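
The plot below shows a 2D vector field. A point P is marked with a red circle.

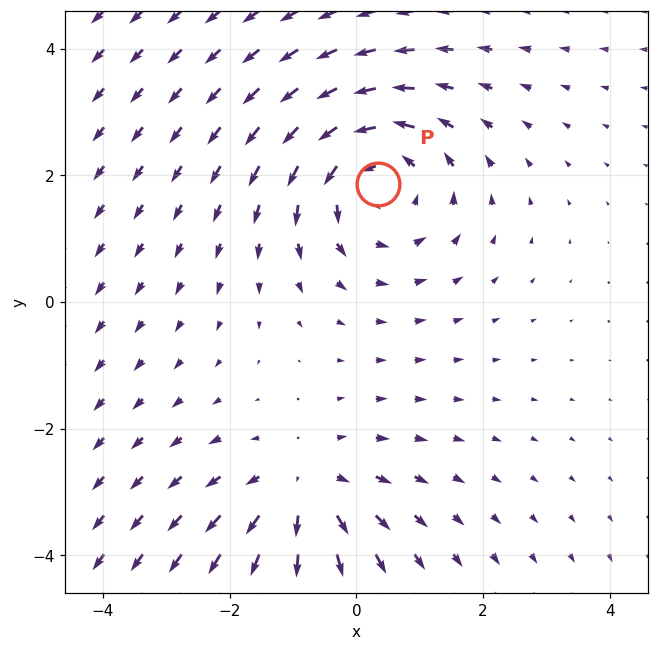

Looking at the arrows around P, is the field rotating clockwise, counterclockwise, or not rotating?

counterclockwise

Near P at (0.3, 1.9) the arrows circulate counterclockwise. The curl (z-component) there is about +3; positive curl means counterclockwise rotation.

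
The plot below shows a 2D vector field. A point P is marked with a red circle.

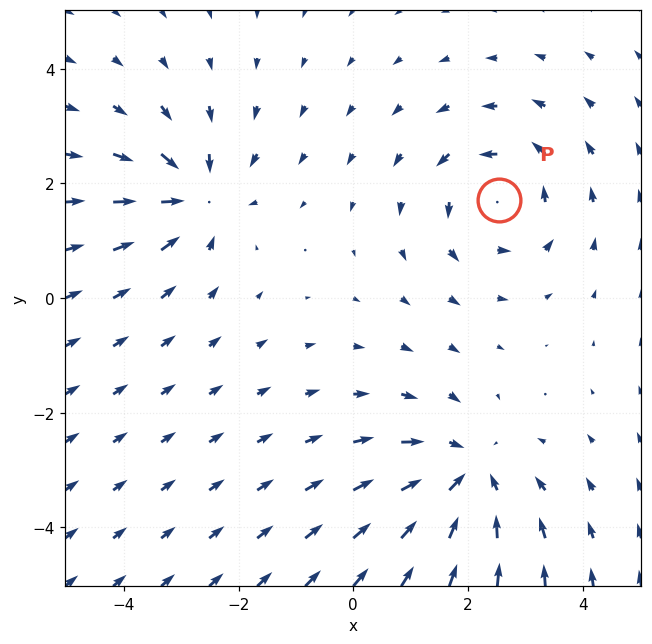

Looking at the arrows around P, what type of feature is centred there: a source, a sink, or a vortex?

At P (2.5, 1.7) the arrows circulate counterclockwise. Divergence ≈0, curl about +4 — near-zero divergence with nonzero curl is a vortex.

vortex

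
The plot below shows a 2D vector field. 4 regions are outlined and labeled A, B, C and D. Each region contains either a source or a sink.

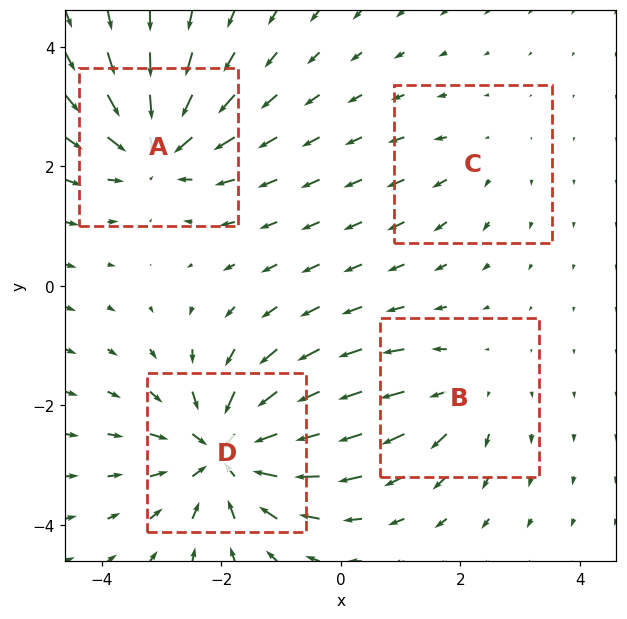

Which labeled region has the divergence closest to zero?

C

Divergence at each region's feature centre — A: about -6, B: about +3, C: about +2, D: about -7. Region C is closest to zero.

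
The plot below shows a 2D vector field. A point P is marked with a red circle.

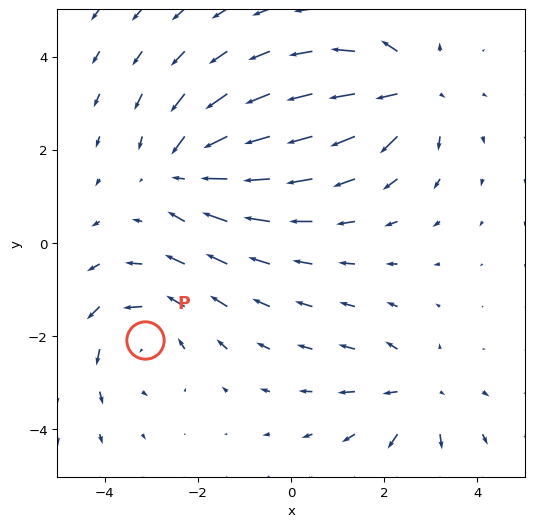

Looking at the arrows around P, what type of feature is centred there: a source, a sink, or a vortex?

At P (-3.1, -2.1) the arrows circulate counterclockwise. Divergence ≈0, curl about +4 — near-zero divergence with nonzero curl is a vortex.

vortex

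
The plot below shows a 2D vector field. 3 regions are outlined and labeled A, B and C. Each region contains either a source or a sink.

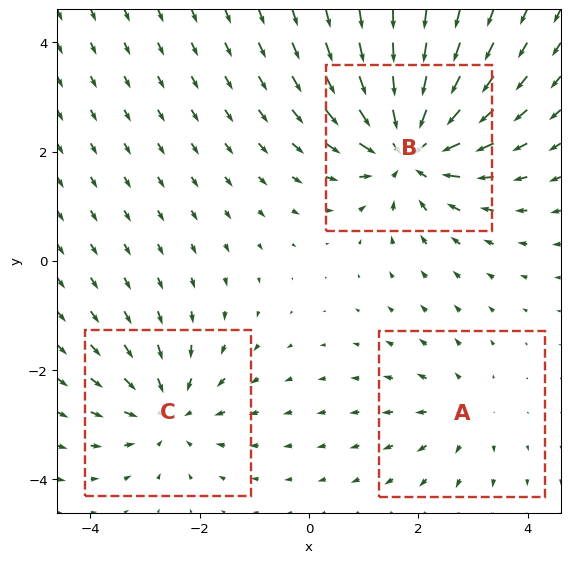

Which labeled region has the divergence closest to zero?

A

Divergence at each region's feature centre — A: about +2, B: about -5, C: about -3. Region A is closest to zero.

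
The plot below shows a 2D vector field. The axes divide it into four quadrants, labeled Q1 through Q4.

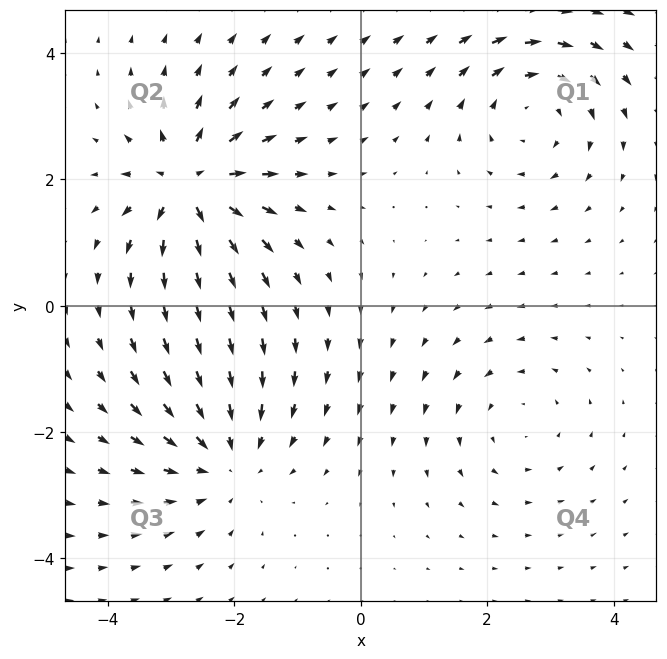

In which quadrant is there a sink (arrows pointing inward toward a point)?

Q3

The sink sits at approximately (-2.2, -2.4), which lies in quadrant Q3. The divergence there is about -3, negative as expected for a sink.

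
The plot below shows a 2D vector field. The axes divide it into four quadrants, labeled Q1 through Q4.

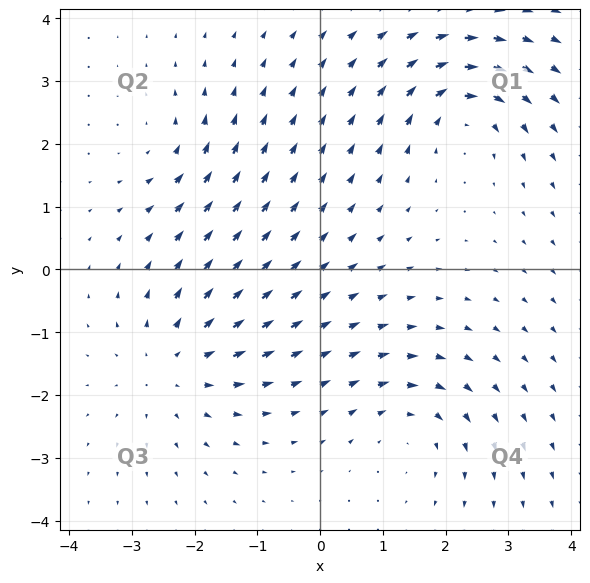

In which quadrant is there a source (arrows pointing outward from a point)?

Q3

The source sits at approximately (-2.3, -1.5), which lies in quadrant Q3. The divergence there is about +4, positive as expected for a source.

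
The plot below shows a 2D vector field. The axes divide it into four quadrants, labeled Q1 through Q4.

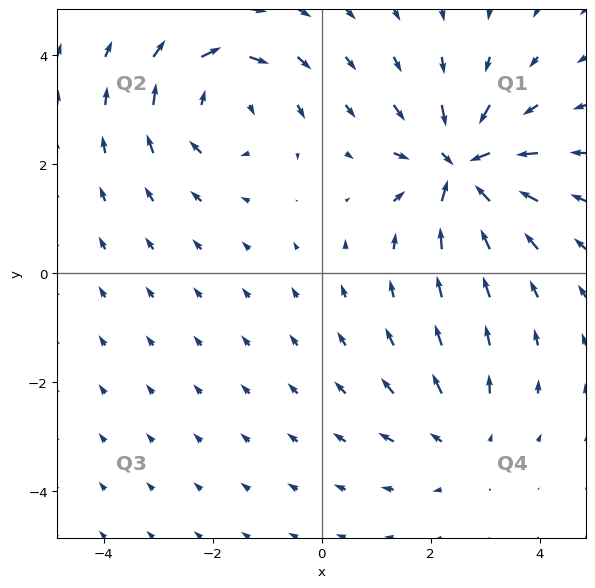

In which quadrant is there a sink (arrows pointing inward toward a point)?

The sink sits at approximately (2.6, 1.9), which lies in quadrant Q1. The divergence there is about -7, negative as expected for a sink.

Q1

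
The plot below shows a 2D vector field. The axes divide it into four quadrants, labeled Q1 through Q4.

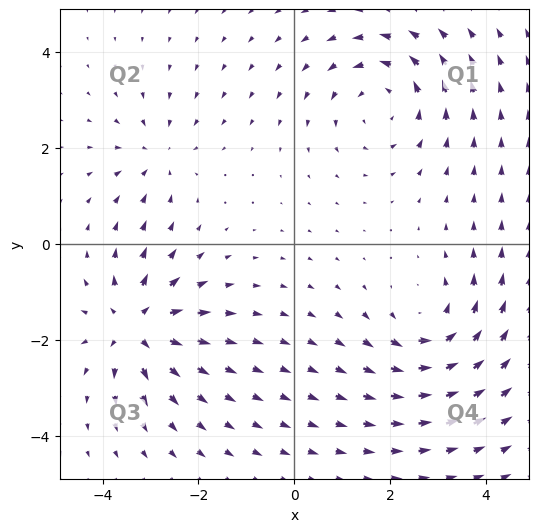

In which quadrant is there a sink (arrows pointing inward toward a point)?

Q2

The sink sits at approximately (-2.9, 1.8), which lies in quadrant Q2. The divergence there is about -3, negative as expected for a sink.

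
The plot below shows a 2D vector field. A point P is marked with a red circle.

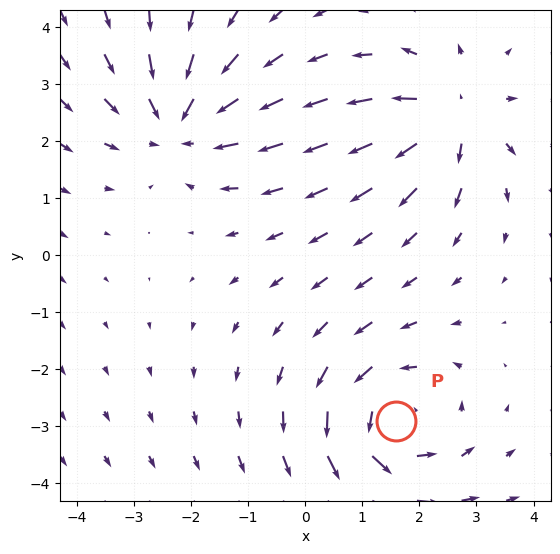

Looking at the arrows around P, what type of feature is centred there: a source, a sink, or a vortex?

At P (1.6, -2.9) the arrows circulate counterclockwise. Divergence ≈0, curl about +4 — near-zero divergence with nonzero curl is a vortex.

vortex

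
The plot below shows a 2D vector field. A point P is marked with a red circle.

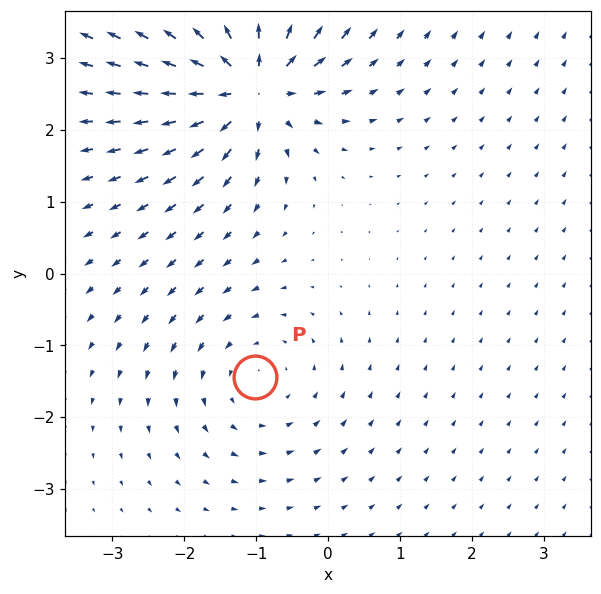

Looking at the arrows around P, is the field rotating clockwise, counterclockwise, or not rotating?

counterclockwise

Near P at (-1.0, -1.4) the arrows circulate counterclockwise. The curl (z-component) there is about +3; positive curl means counterclockwise rotation.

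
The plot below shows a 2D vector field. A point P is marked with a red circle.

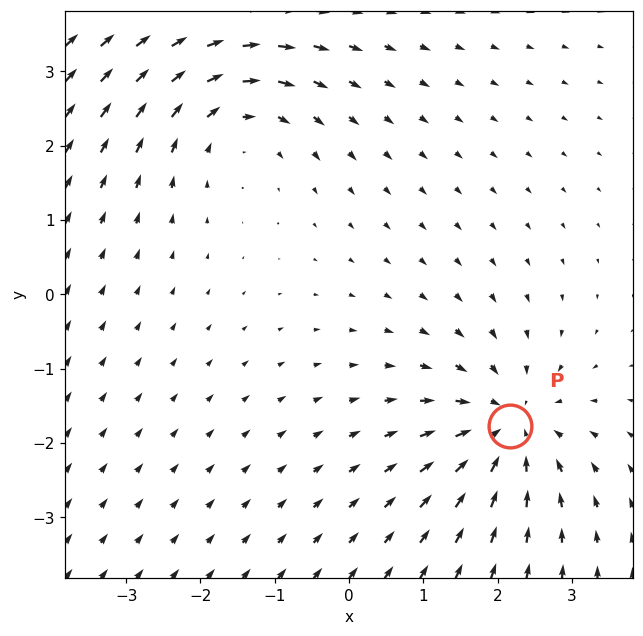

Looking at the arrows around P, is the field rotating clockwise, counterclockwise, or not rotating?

Near P at (2.2, -1.8) the arrows show no circulation. The curl there is ≈0.

not rotating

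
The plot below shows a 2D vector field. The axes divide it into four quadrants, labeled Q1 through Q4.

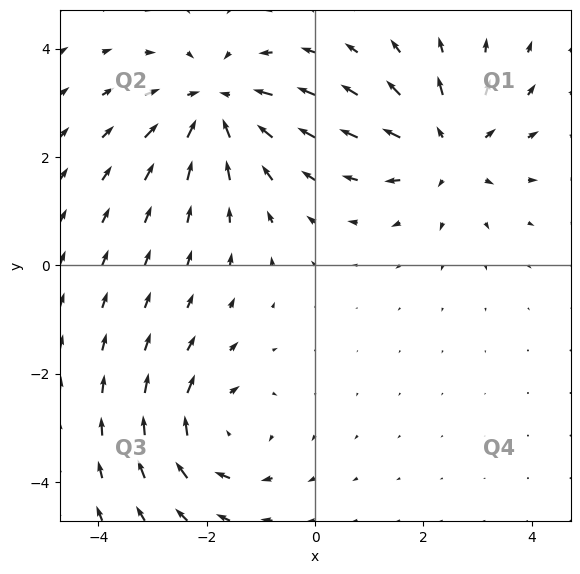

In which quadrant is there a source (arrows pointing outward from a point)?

The source sits at approximately (2.4, 2.1), which lies in quadrant Q1. The divergence there is about +5, positive as expected for a source.

Q1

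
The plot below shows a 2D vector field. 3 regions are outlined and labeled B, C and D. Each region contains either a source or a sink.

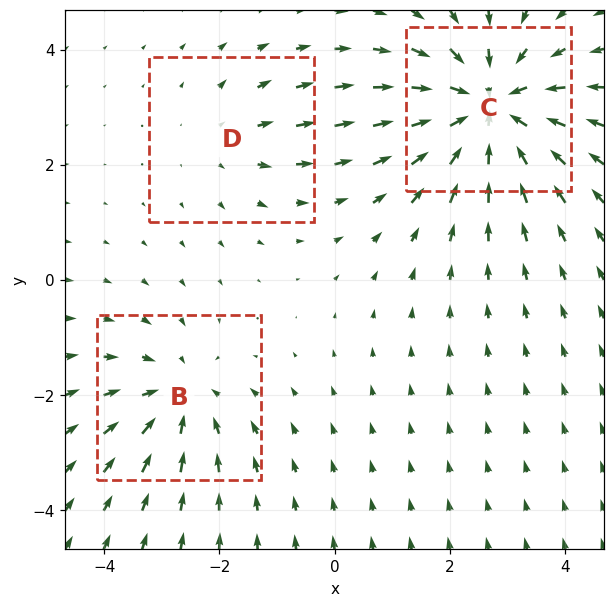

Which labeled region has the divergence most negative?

Divergence at each region's feature centre — B: about -3, C: about -5, D: about +2. Region C is most negative.

C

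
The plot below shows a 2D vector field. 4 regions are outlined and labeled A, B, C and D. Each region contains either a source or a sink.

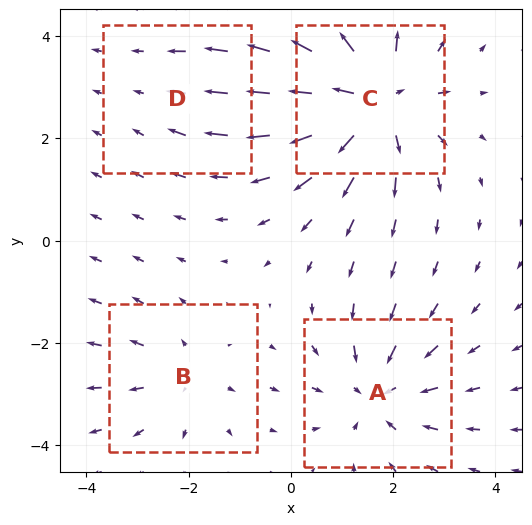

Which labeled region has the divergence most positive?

Divergence at each region's feature centre — A: about -4, B: about +3, C: about +6, D: about -2. Region C is most positive.

C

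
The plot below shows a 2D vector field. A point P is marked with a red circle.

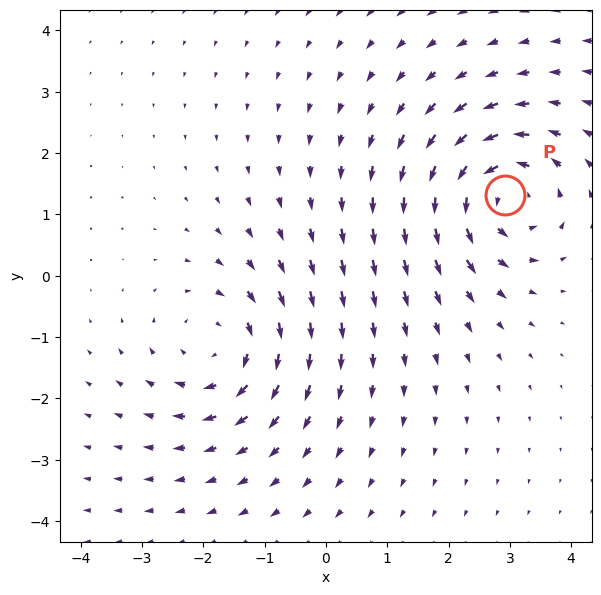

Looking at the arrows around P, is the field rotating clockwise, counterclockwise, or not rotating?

Near P at (2.9, 1.3) the arrows circulate counterclockwise. The curl (z-component) there is about +6; positive curl means counterclockwise rotation.

counterclockwise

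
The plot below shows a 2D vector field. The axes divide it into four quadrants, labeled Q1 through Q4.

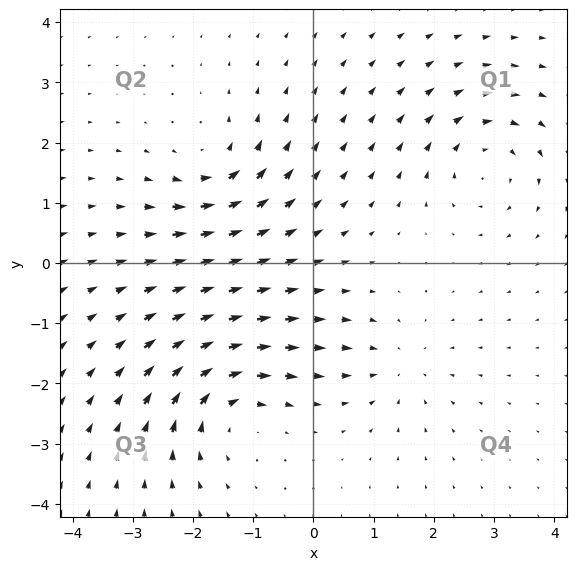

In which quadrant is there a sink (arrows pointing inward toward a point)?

Q4

The sink sits at approximately (1.4, -1.7), which lies in quadrant Q4. The divergence there is about -3, negative as expected for a sink.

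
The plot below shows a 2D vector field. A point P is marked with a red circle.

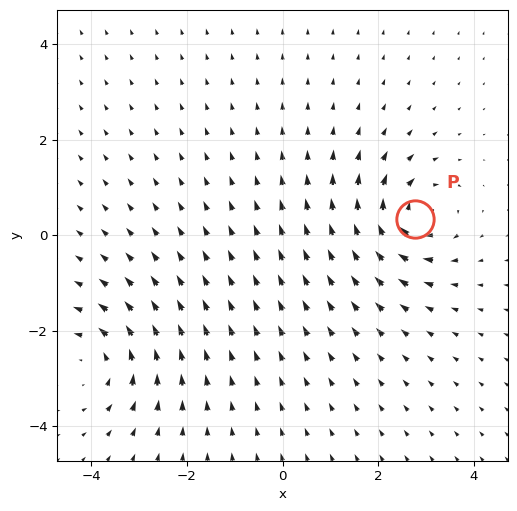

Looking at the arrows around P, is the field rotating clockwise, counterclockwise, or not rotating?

clockwise

Near P at (2.8, 0.3) the arrows circulate clockwise. The curl (z-component) there is about -5; negative curl means clockwise rotation.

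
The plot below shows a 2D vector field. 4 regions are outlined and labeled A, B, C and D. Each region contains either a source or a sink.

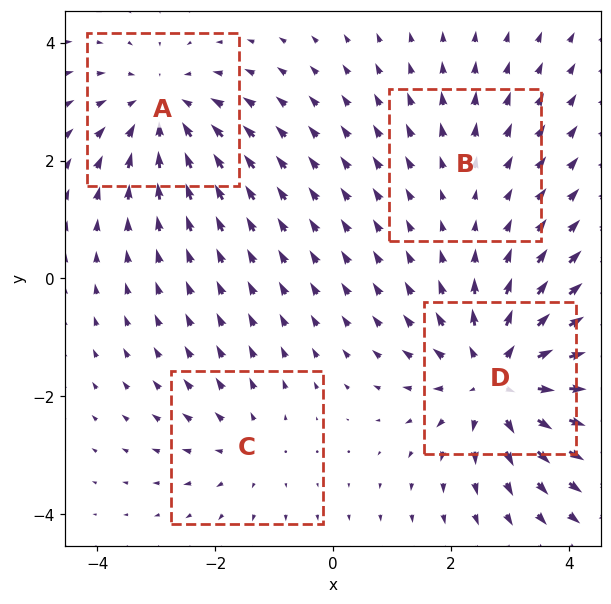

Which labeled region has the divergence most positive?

D

Divergence at each region's feature centre — A: about -4, B: about +2, C: about +3, D: about +6. Region D is most positive.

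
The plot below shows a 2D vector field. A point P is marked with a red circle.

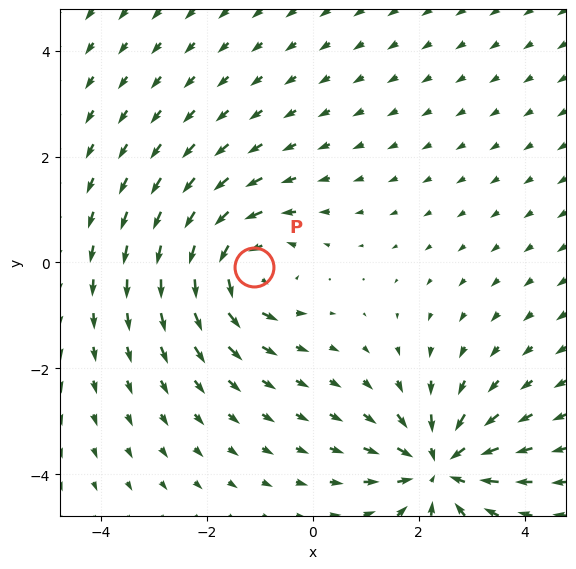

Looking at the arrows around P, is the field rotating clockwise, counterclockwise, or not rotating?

Near P at (-1.1, -0.1) the arrows circulate counterclockwise. The curl (z-component) there is about +4; positive curl means counterclockwise rotation.

counterclockwise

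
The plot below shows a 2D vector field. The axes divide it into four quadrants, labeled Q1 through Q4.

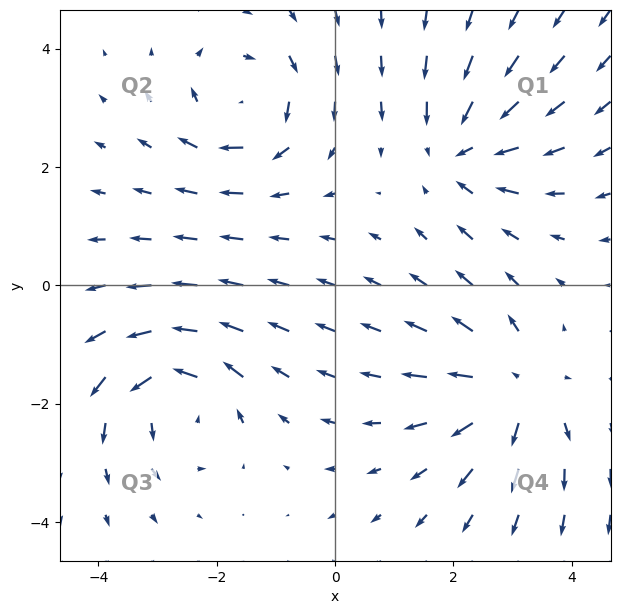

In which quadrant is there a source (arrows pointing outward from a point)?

The source sits at approximately (3.0, -1.8), which lies in quadrant Q4. The divergence there is about +5, positive as expected for a source.

Q4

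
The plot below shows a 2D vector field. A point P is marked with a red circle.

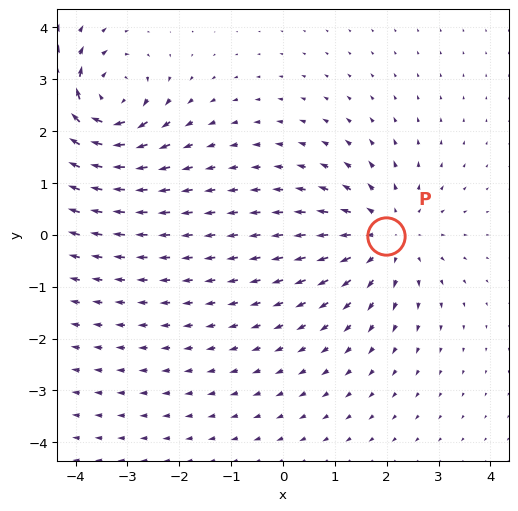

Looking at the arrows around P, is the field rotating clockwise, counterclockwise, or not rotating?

Near P at (2.0, -0.0) the arrows show no circulation. The curl there is ≈0.

not rotating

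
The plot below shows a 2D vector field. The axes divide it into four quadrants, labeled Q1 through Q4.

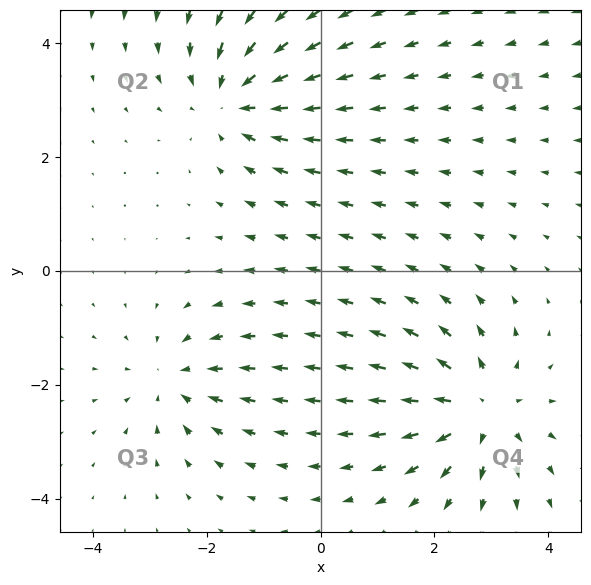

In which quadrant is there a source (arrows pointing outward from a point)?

The source sits at approximately (2.8, -2.4), which lies in quadrant Q4. The divergence there is about +4, positive as expected for a source.

Q4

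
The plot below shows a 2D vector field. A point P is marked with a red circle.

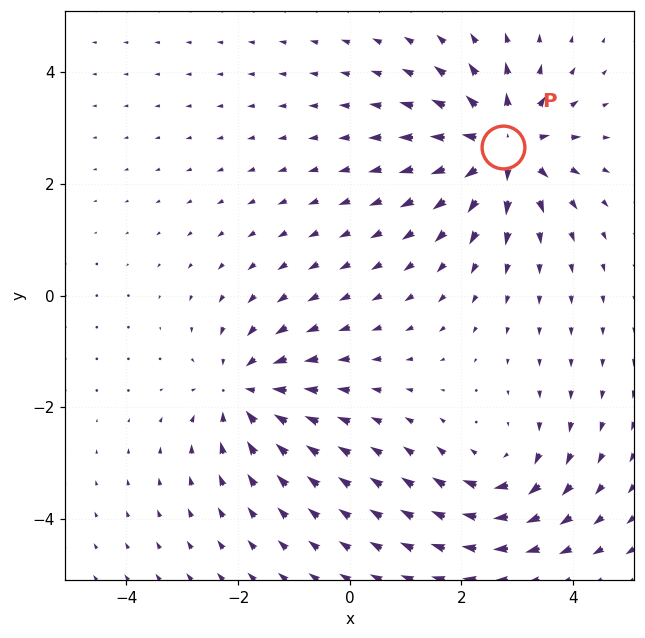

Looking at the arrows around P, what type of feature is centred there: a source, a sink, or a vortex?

At P (2.7, 2.7) the arrows spread outward. Divergence about +5, curl ≈0 — positive divergence with near-zero curl is a source.

source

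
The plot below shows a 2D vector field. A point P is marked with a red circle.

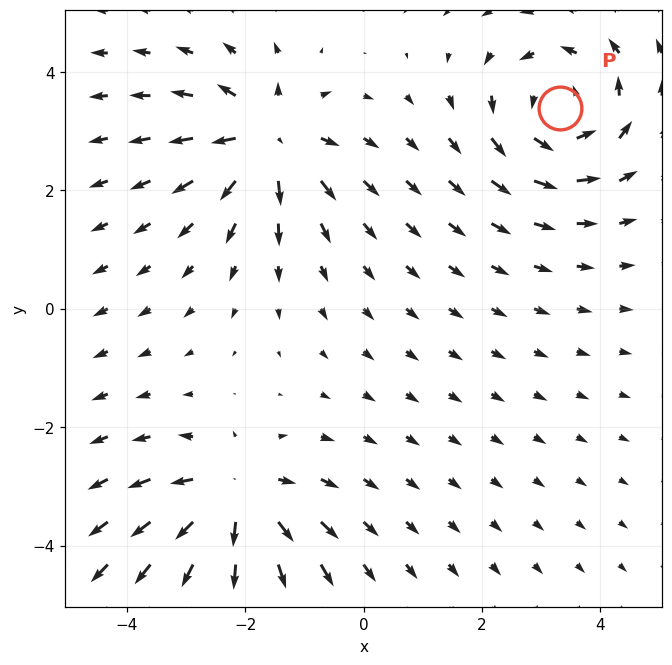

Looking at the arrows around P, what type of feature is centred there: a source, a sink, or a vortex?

At P (3.3, 3.4) the arrows circulate counterclockwise. Divergence ≈0, curl about +4 — near-zero divergence with nonzero curl is a vortex.

vortex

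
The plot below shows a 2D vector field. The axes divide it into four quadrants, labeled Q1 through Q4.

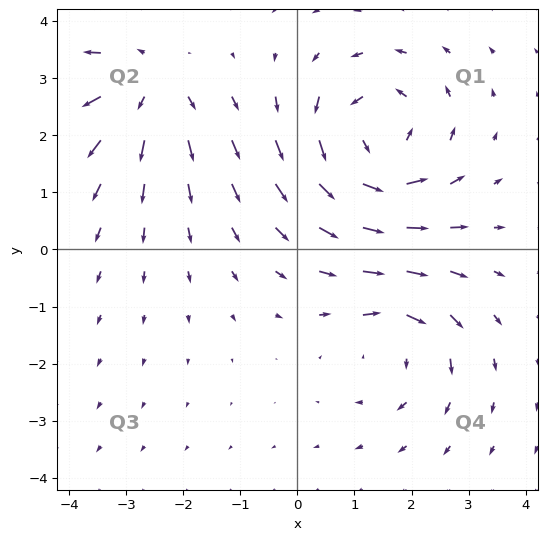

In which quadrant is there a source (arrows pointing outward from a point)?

Q2

The source sits at approximately (-2.6, 2.9), which lies in quadrant Q2. The divergence there is about +3, positive as expected for a source.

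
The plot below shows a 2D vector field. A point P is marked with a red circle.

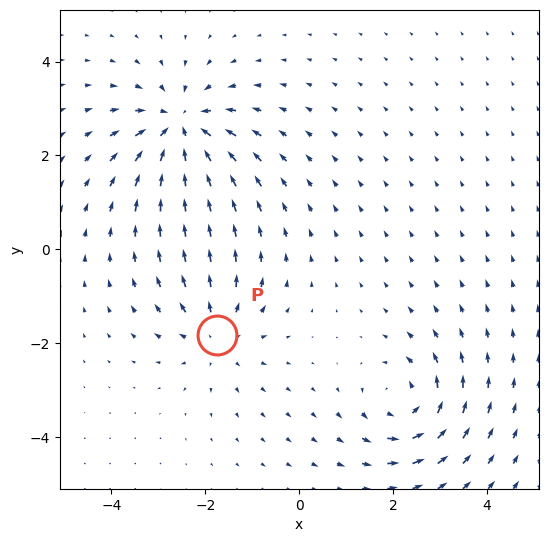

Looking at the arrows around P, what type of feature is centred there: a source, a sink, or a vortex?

source

At P (-1.8, -1.8) the arrows spread outward. Divergence about +3, curl ≈0 — positive divergence with near-zero curl is a source.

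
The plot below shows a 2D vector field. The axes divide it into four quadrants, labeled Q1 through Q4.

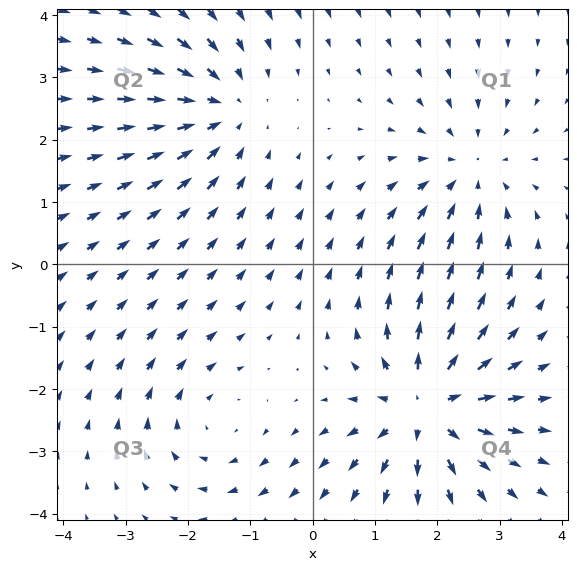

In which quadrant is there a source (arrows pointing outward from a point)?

Q4

The source sits at approximately (1.8, -2.3), which lies in quadrant Q4. The divergence there is about +5, positive as expected for a source.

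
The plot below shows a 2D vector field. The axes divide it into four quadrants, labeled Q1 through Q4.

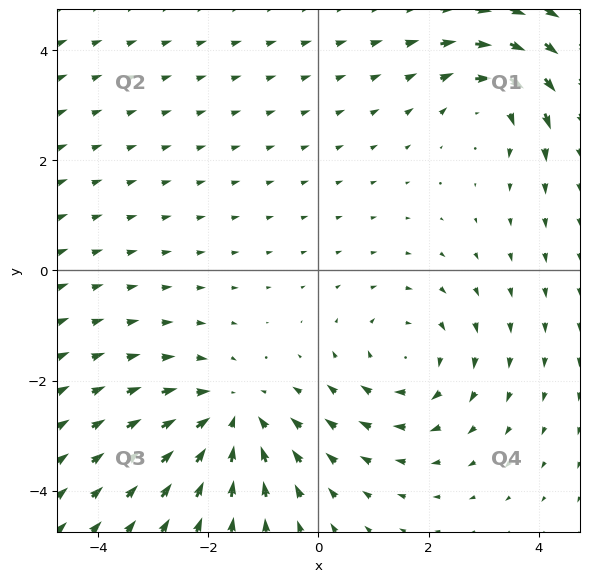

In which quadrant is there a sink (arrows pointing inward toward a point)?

Q3

The sink sits at approximately (-1.6, -2.7), which lies in quadrant Q3. The divergence there is about -4, negative as expected for a sink.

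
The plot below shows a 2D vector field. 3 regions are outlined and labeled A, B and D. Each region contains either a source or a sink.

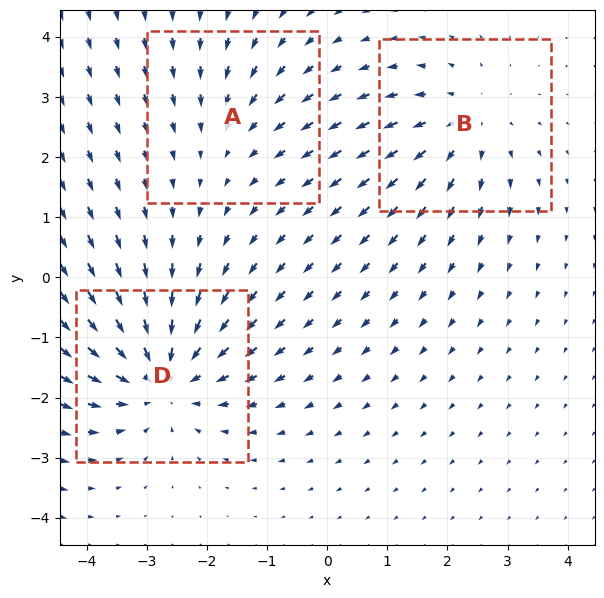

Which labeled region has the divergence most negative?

D

Divergence at each region's feature centre — A: about -2, B: about +3, D: about -4. Region D is most negative.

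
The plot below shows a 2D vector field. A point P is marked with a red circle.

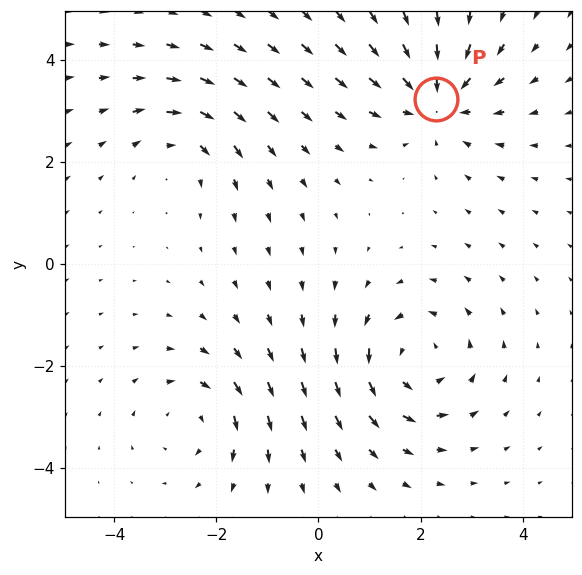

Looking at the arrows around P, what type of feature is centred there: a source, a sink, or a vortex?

sink

At P (2.3, 3.2) the arrows converge inward. Divergence about -4, curl ≈0 — negative divergence with near-zero curl is a sink.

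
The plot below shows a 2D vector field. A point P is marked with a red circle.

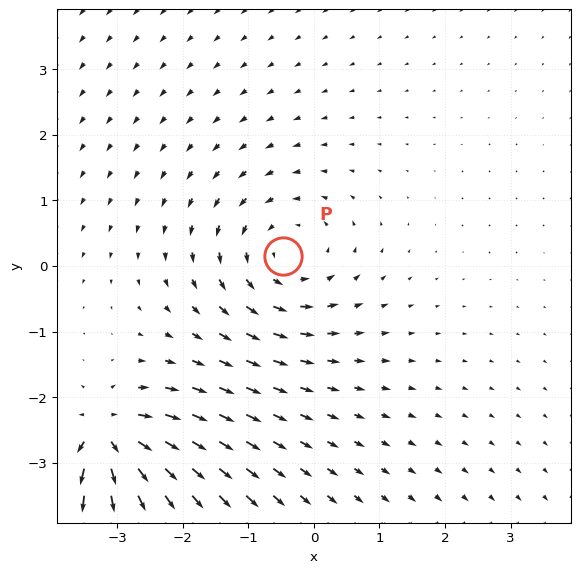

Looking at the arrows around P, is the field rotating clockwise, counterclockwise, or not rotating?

counterclockwise

Near P at (-0.5, 0.2) the arrows circulate counterclockwise. The curl (z-component) there is about +3; positive curl means counterclockwise rotation.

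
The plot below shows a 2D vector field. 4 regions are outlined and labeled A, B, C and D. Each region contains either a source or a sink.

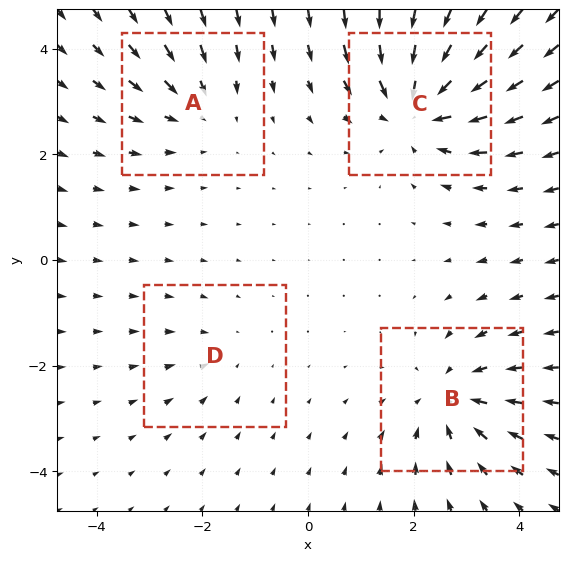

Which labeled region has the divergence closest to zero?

D

Divergence at each region's feature centre — A: about -3, B: about -4, C: about -6, D: about -2. Region D is closest to zero.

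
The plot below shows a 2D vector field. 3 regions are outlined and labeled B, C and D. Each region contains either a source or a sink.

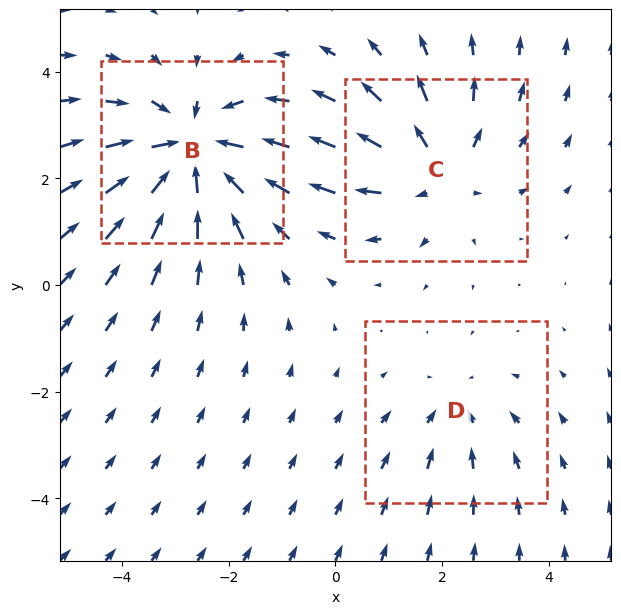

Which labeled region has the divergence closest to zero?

D

Divergence at each region's feature centre — B: about -4, C: about +3, D: about -2. Region D is closest to zero.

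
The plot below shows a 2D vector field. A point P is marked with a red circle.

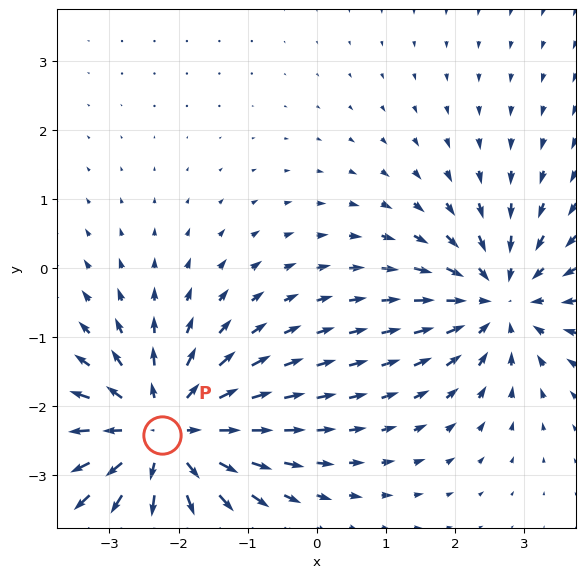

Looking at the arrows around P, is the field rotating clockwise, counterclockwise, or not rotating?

Near P at (-2.2, -2.4) the arrows show no circulation. The curl there is ≈0.

not rotating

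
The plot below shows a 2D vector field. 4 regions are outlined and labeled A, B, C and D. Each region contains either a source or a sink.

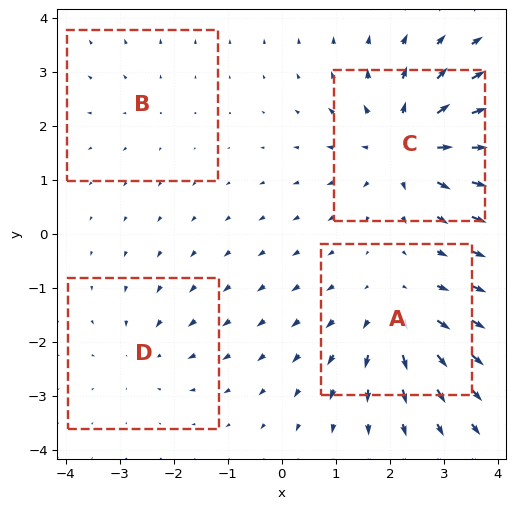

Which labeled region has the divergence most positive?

Divergence at each region's feature centre — A: about +4, B: about +2, C: about +6, D: about -3. Region C is most positive.

C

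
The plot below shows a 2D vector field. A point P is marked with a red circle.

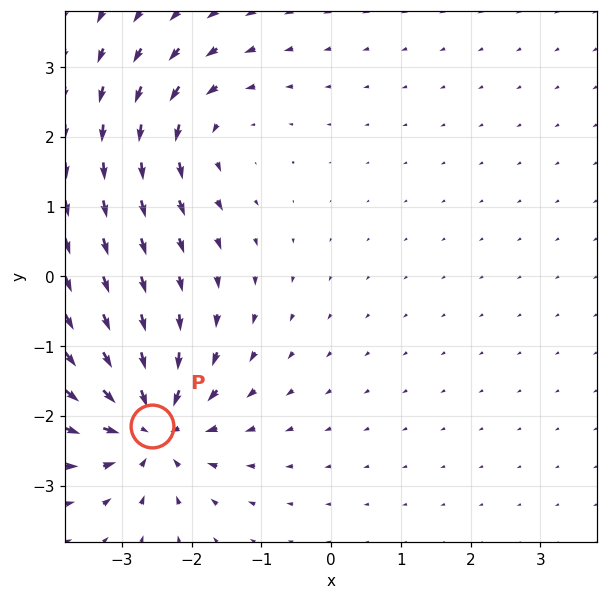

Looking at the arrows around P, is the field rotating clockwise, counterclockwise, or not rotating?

not rotating

Near P at (-2.6, -2.1) the arrows show no circulation. The curl there is ≈0.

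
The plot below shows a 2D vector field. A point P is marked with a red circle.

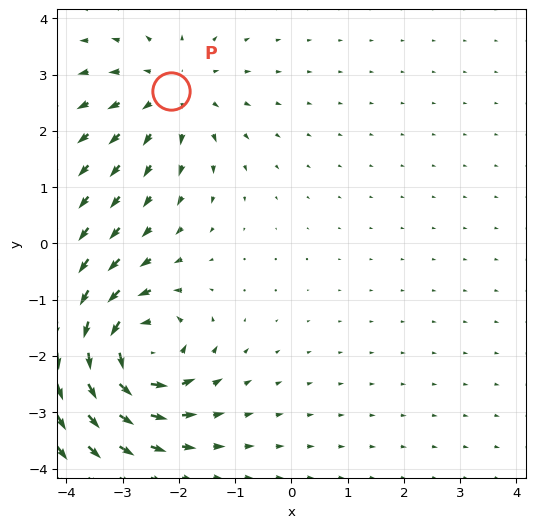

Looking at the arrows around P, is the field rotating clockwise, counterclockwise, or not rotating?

not rotating

Near P at (-2.1, 2.7) the arrows show no circulation. The curl there is ≈0.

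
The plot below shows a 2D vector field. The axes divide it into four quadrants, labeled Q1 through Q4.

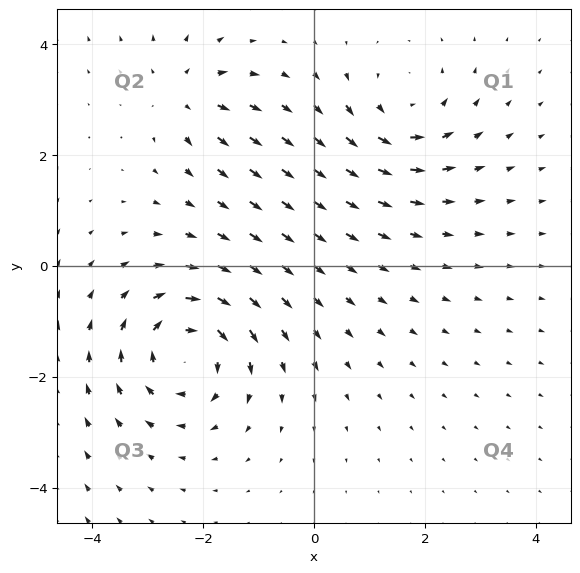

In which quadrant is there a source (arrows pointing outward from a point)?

Q2

The source sits at approximately (-2.3, 3.1), which lies in quadrant Q2. The divergence there is about +4, positive as expected for a source.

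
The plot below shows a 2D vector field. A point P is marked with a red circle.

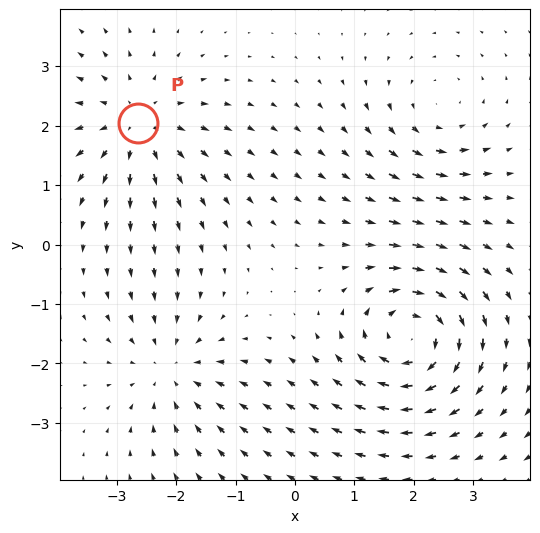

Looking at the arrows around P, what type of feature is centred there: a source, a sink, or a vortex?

source

At P (-2.6, 2.0) the arrows spread outward. Divergence about +4, curl ≈0 — positive divergence with near-zero curl is a source.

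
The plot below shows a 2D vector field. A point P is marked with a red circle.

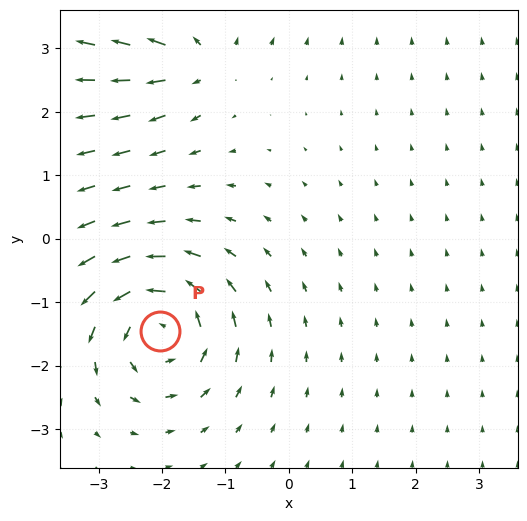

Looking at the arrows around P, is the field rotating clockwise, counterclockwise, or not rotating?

Near P at (-2.0, -1.4) the arrows circulate counterclockwise. The curl (z-component) there is about +6; positive curl means counterclockwise rotation.

counterclockwise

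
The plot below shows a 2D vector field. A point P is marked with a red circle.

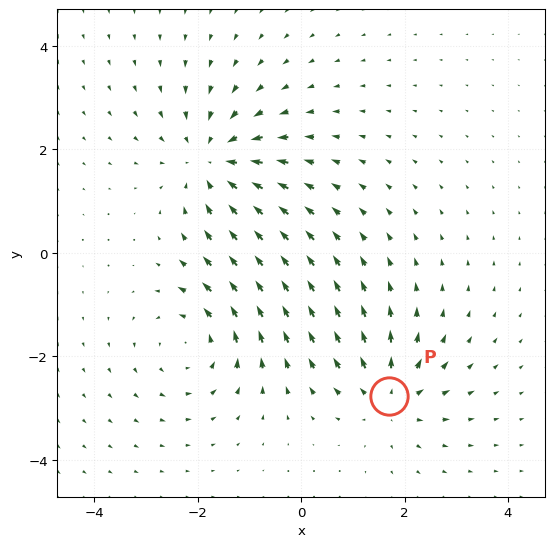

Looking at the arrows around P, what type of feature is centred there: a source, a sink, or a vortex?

source

At P (1.7, -2.8) the arrows spread outward. Divergence about +4, curl ≈0 — positive divergence with near-zero curl is a source.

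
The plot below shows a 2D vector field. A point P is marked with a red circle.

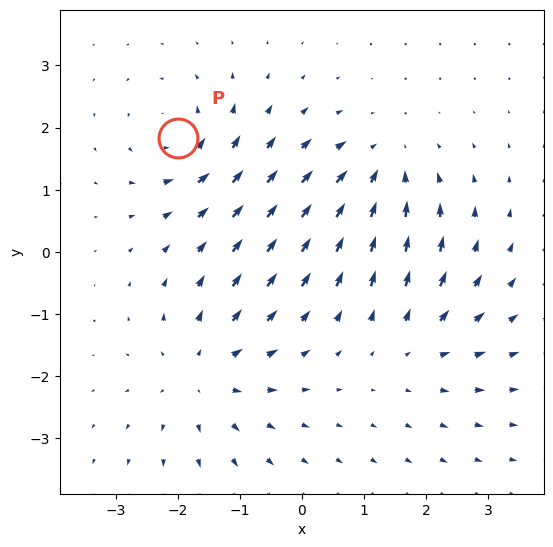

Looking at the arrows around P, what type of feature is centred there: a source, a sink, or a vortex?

vortex

At P (-2.0, 1.8) the arrows circulate counterclockwise. Divergence ≈0, curl about +5 — near-zero divergence with nonzero curl is a vortex.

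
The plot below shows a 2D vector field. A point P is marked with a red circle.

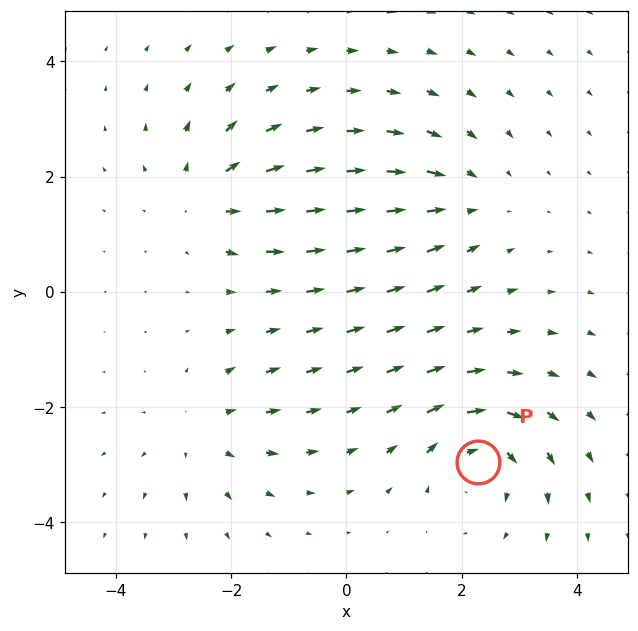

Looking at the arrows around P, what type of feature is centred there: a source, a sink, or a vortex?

At P (2.3, -2.9) the arrows circulate clockwise. Divergence ≈0, curl about -6 — near-zero divergence with nonzero curl is a vortex.

vortex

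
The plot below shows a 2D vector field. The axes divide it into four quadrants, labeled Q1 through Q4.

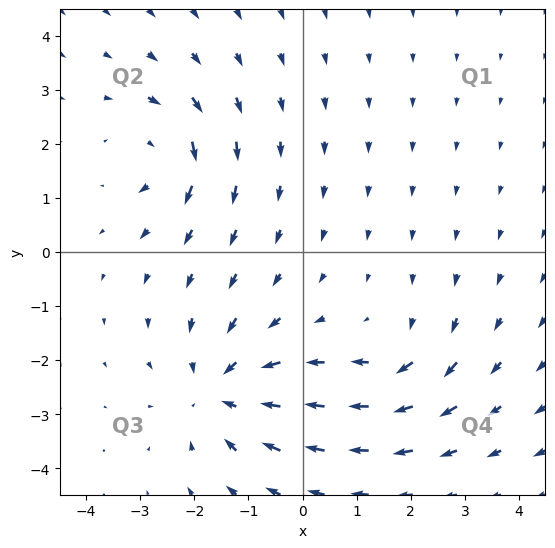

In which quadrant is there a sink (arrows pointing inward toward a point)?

Q3

The sink sits at approximately (-1.5, -2.6), which lies in quadrant Q3. The divergence there is about -5, negative as expected for a sink.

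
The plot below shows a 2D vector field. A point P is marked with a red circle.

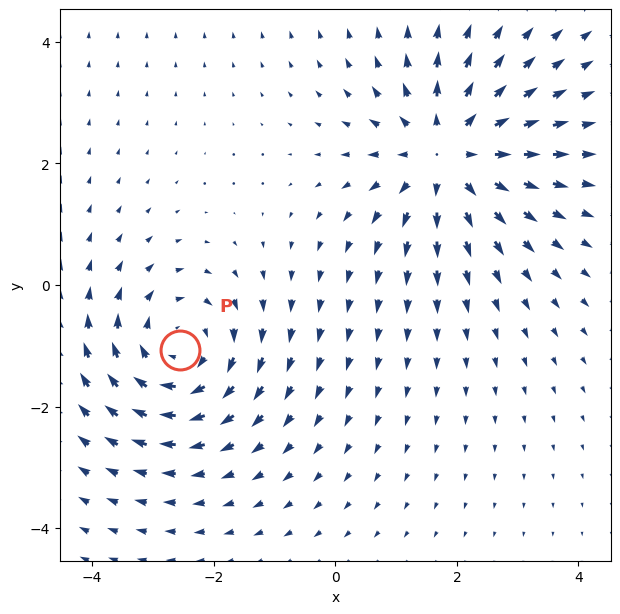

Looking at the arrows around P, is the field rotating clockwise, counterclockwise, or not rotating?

Near P at (-2.5, -1.1) the arrows circulate clockwise. The curl (z-component) there is about -4; negative curl means clockwise rotation.

clockwise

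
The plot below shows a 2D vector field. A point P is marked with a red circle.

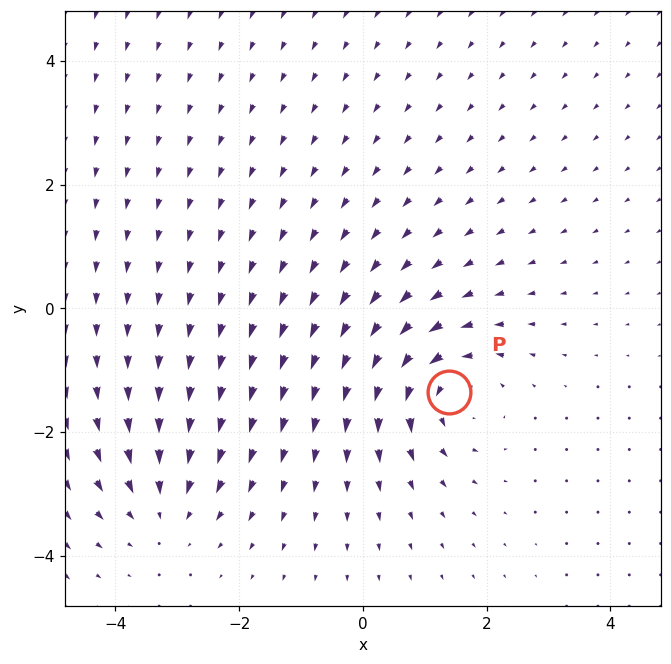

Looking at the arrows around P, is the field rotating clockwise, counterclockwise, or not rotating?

counterclockwise

Near P at (1.4, -1.4) the arrows circulate counterclockwise. The curl (z-component) there is about +4; positive curl means counterclockwise rotation.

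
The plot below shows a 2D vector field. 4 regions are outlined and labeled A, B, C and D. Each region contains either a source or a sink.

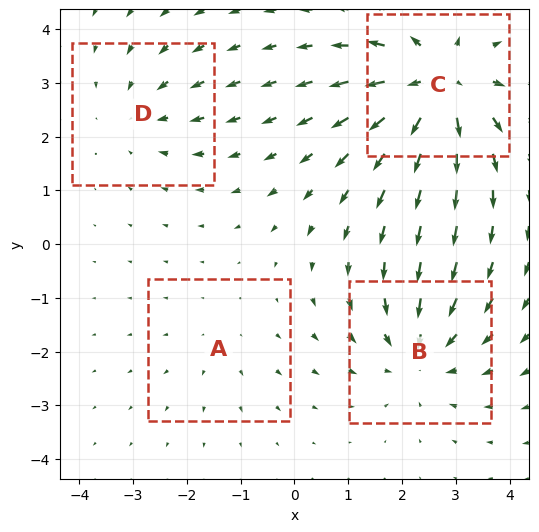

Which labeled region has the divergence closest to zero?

A

Divergence at each region's feature centre — A: about +2, B: about -4, C: about +6, D: about -3. Region A is closest to zero.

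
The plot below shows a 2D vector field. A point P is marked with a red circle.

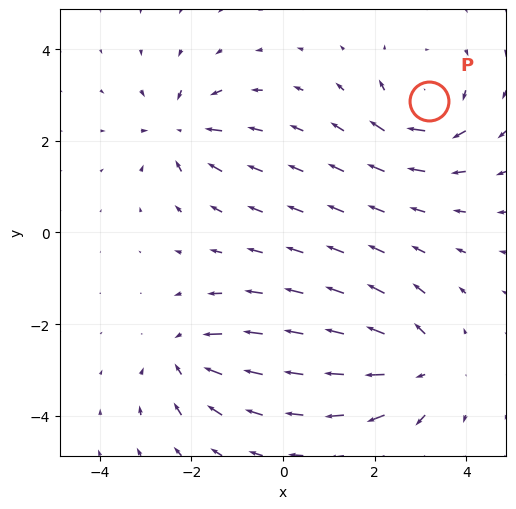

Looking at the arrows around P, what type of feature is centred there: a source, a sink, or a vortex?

vortex

At P (3.2, 2.9) the arrows circulate clockwise. Divergence ≈0, curl about -5 — near-zero divergence with nonzero curl is a vortex.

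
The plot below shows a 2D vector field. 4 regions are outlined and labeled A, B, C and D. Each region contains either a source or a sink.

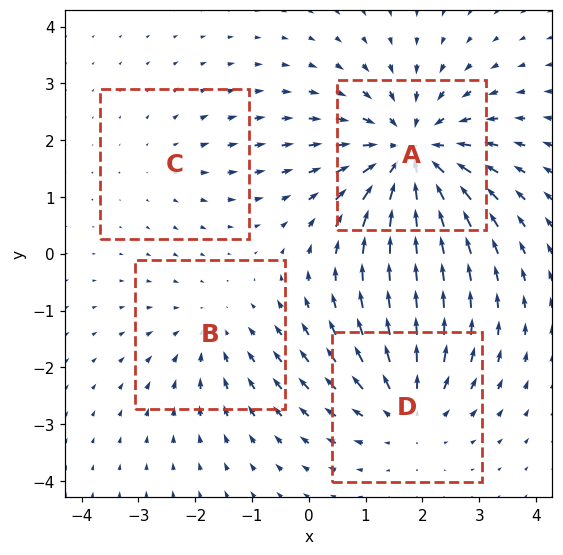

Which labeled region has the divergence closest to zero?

Divergence at each region's feature centre — A: about -6, B: about -3, C: about +2, D: about +4. Region C is closest to zero.

C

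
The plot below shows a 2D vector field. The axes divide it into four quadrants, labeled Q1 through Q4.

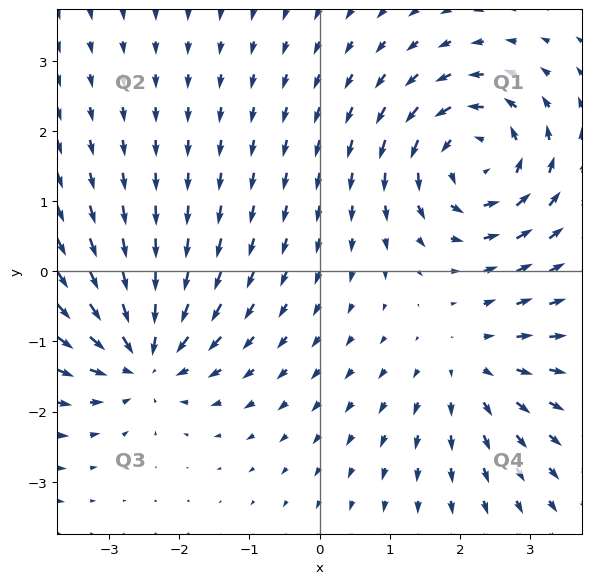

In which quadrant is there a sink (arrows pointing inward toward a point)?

Q3

The sink sits at approximately (-2.5, -1.2), which lies in quadrant Q3. The divergence there is about -5, negative as expected for a sink.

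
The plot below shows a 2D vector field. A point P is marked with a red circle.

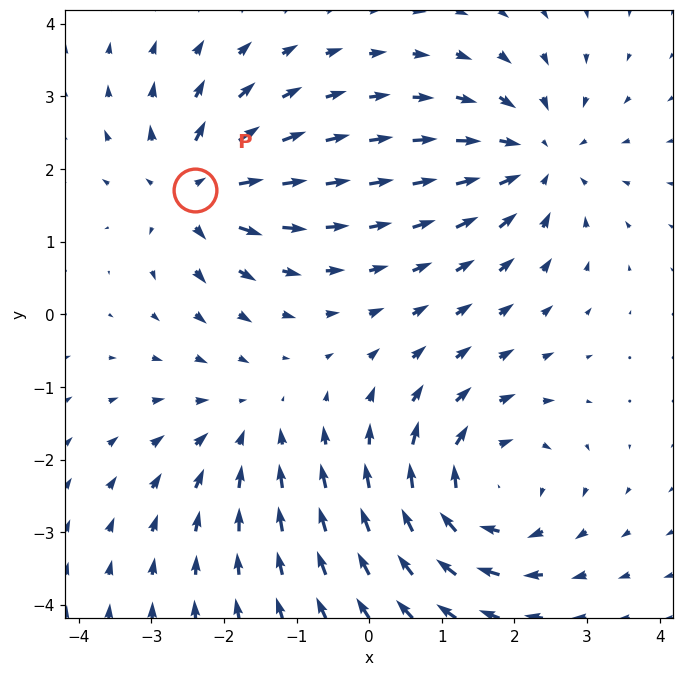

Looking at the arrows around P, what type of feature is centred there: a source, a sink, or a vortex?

At P (-2.4, 1.7) the arrows spread outward. Divergence about +5, curl ≈0 — positive divergence with near-zero curl is a source.

source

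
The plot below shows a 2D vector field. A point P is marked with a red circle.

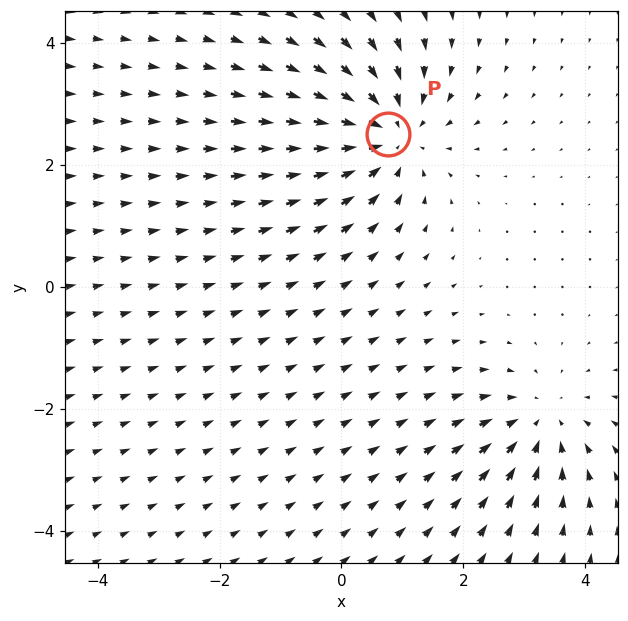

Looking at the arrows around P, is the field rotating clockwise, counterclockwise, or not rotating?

Near P at (0.8, 2.5) the arrows show no circulation. The curl there is ≈0.

not rotating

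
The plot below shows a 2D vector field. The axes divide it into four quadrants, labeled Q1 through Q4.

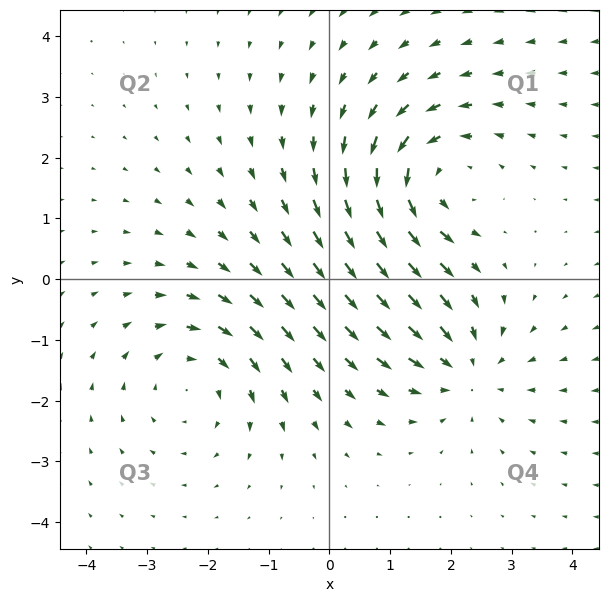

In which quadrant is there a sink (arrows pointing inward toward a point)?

The sink sits at approximately (2.2, -1.5), which lies in quadrant Q4. The divergence there is about -4, negative as expected for a sink.

Q4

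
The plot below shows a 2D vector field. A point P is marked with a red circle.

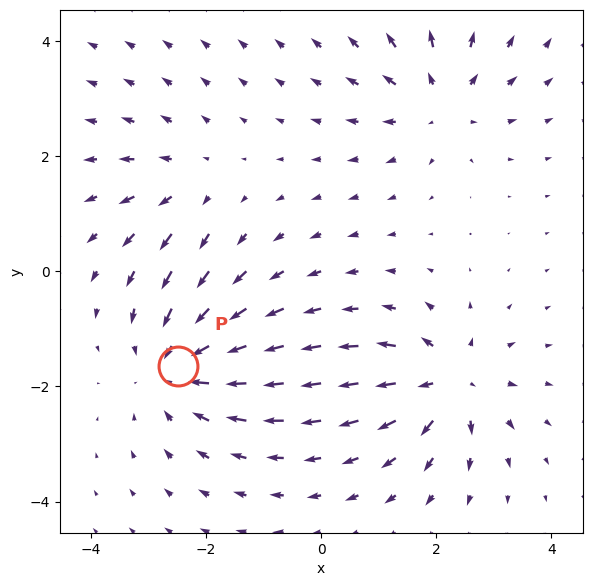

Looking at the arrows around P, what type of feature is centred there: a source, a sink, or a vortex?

sink

At P (-2.5, -1.7) the arrows converge inward. Divergence about -4, curl ≈0 — negative divergence with near-zero curl is a sink.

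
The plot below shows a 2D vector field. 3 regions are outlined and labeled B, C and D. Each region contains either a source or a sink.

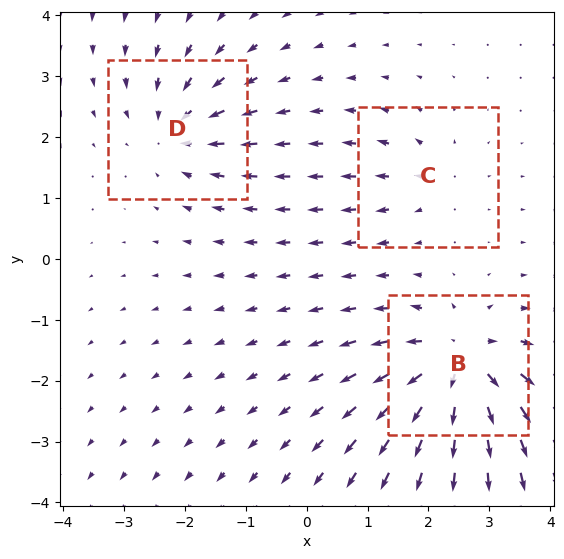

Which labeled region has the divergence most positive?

Divergence at each region's feature centre — B: about +6, C: about +2, D: about -4. Region B is most positive.

B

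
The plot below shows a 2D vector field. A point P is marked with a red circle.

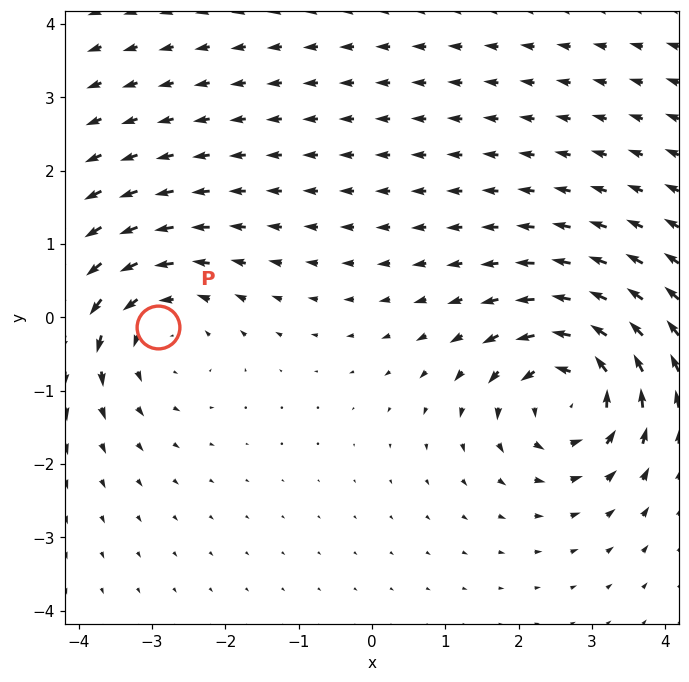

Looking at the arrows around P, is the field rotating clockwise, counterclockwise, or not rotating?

counterclockwise

Near P at (-2.9, -0.1) the arrows circulate counterclockwise. The curl (z-component) there is about +3; positive curl means counterclockwise rotation.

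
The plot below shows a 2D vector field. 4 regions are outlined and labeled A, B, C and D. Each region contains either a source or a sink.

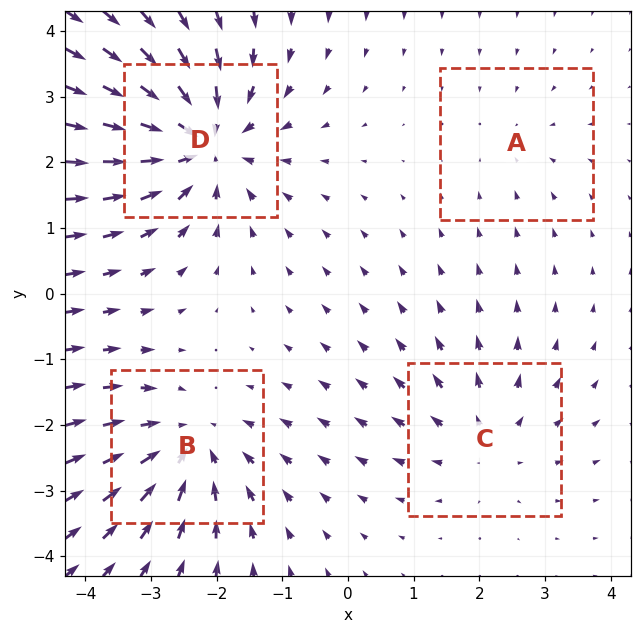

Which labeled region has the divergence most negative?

D

Divergence at each region's feature centre — A: about -2, B: about -5, C: about +3, D: about -6. Region D is most negative.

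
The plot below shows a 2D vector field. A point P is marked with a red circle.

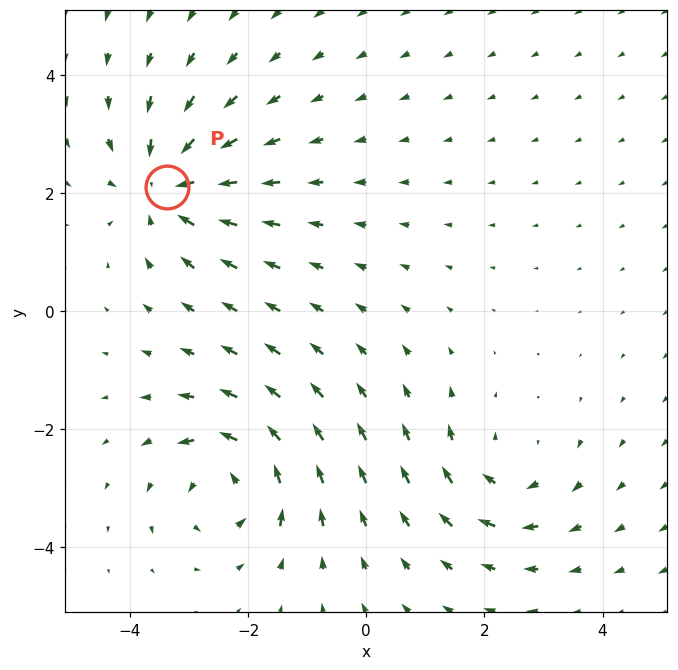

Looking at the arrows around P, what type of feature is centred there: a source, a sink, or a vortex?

At P (-3.4, 2.1) the arrows converge inward. Divergence about -4, curl ≈0 — negative divergence with near-zero curl is a sink.

sink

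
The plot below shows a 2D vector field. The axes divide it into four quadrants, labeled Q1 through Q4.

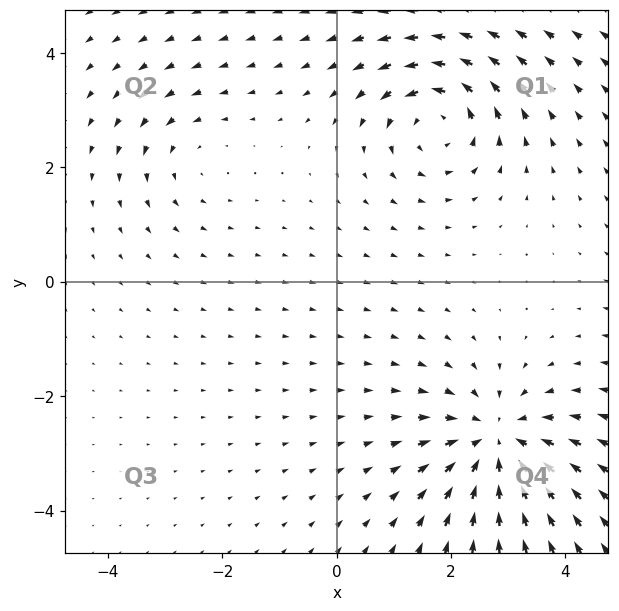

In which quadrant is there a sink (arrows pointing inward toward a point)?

The sink sits at approximately (2.8, -2.8), which lies in quadrant Q4. The divergence there is about -5, negative as expected for a sink.

Q4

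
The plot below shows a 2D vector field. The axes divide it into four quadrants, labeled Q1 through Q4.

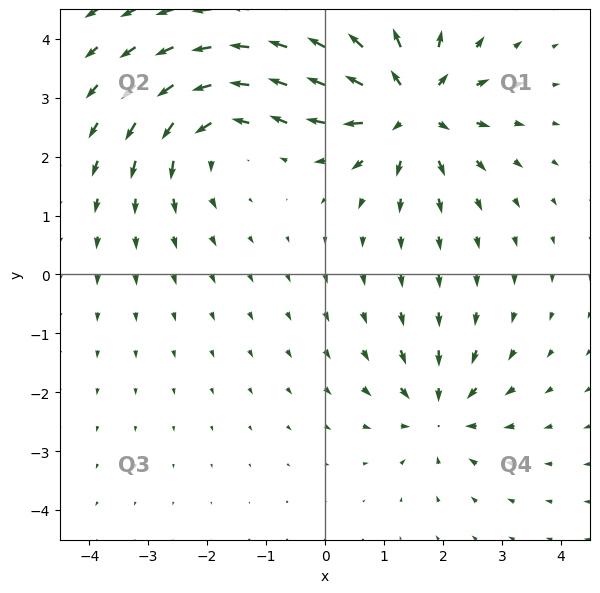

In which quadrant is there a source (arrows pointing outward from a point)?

Q1

The source sits at approximately (1.4, 2.9), which lies in quadrant Q1. The divergence there is about +6, positive as expected for a source.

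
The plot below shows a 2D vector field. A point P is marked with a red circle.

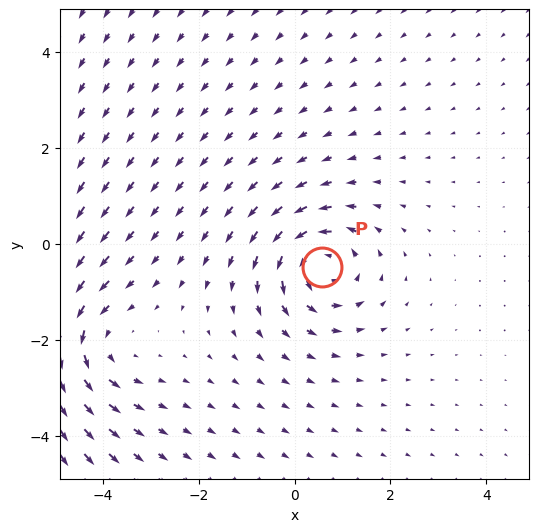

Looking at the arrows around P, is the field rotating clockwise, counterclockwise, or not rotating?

Near P at (0.6, -0.5) the arrows circulate counterclockwise. The curl (z-component) there is about +5; positive curl means counterclockwise rotation.

counterclockwise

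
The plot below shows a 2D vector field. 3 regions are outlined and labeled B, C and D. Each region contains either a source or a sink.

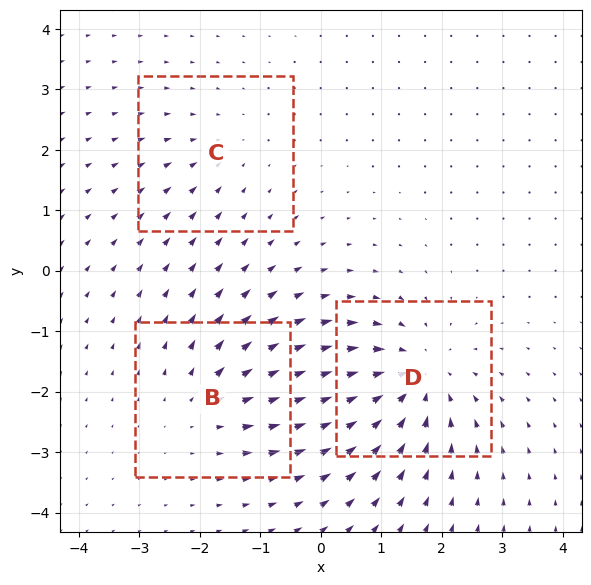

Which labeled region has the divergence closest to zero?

Divergence at each region's feature centre — B: about +3, C: about -2, D: about -4. Region C is closest to zero.

C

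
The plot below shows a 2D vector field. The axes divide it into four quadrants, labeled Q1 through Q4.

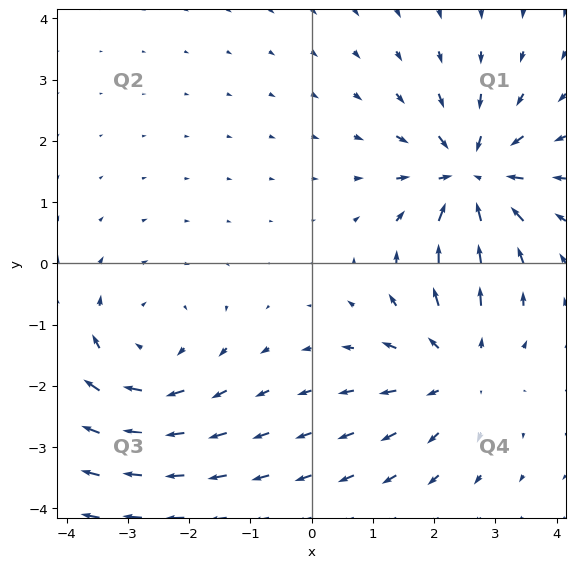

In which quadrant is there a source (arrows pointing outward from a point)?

Q4

The source sits at approximately (2.4, -1.7), which lies in quadrant Q4. The divergence there is about +4, positive as expected for a source.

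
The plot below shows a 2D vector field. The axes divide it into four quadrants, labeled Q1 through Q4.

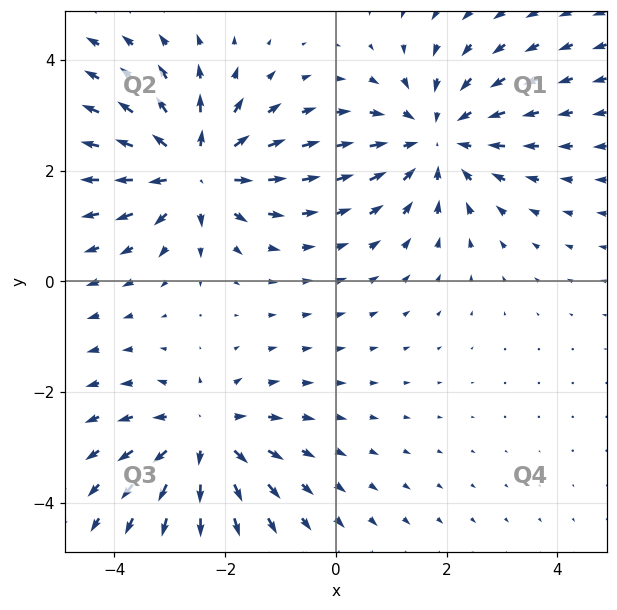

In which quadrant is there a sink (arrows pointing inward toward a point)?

Q1

The sink sits at approximately (1.8, 2.6), which lies in quadrant Q1. The divergence there is about -4, negative as expected for a sink.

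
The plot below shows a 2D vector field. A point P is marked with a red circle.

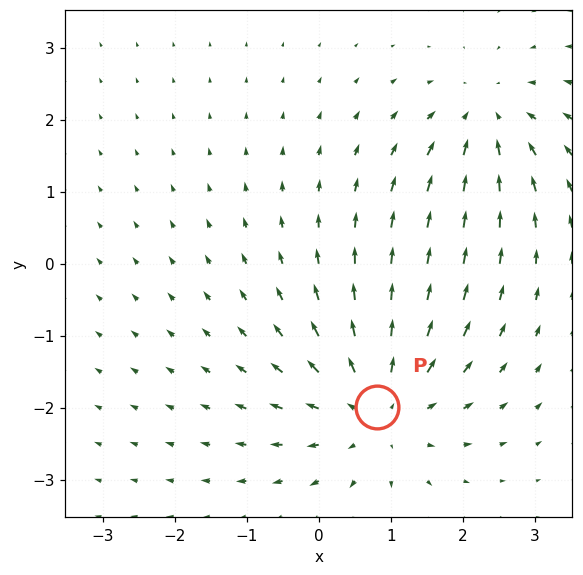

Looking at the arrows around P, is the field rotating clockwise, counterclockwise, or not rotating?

Near P at (0.8, -2.0) the arrows show no circulation. The curl there is ≈0.

not rotating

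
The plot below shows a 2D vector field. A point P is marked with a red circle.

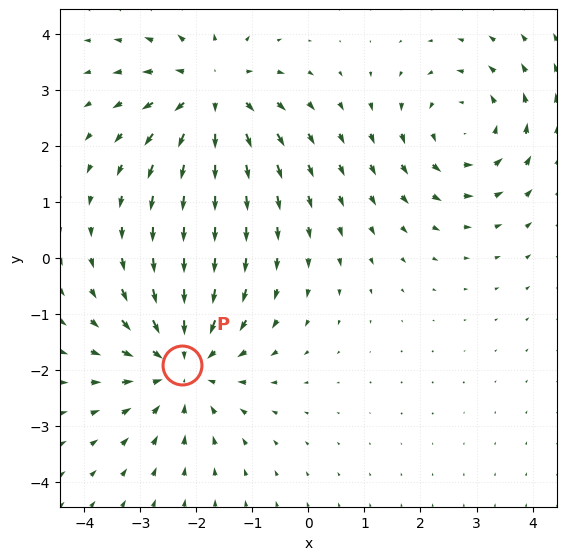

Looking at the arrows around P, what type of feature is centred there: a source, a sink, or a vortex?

At P (-2.3, -1.9) the arrows converge inward. Divergence about -4, curl ≈0 — negative divergence with near-zero curl is a sink.

sink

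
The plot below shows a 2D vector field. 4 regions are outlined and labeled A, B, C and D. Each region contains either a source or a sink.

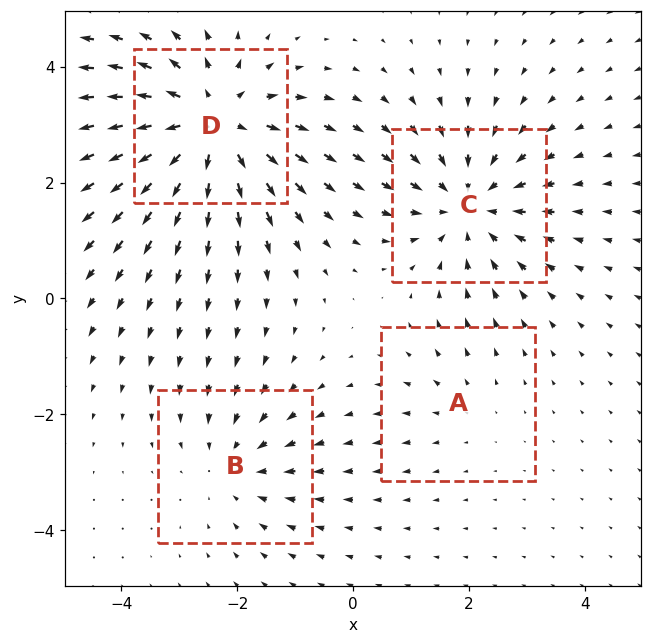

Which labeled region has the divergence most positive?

Divergence at each region's feature centre — A: about +2, B: about -3, C: about -4, D: about +6. Region D is most positive.

D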